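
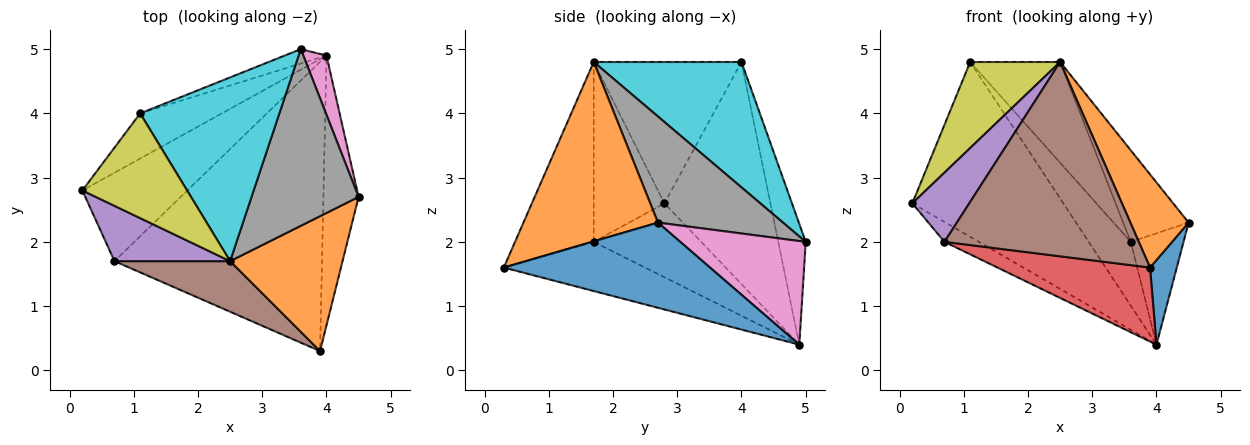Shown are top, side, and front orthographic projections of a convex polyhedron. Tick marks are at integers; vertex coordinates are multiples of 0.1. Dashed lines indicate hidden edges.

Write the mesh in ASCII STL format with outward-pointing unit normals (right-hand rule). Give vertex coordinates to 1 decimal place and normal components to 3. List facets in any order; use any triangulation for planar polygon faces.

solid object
 facet normal 0.918 -0.119 -0.379
  outer loop
   vertex 4.0 4.9 0.4
   vertex 4.5 2.7 2.3
   vertex 3.9 0.3 1.6
  endloop
 endfacet
 facet normal 0.795 -0.344 0.499
  outer loop
   vertex 2.5 1.7 4.8
   vertex 3.9 0.3 1.6
   vertex 4.5 2.7 2.3
  endloop
 endfacet
 facet normal -0.566 0.181 -0.804
  outer loop
   vertex 0.7 1.7 2.0
   vertex 0.2 2.8 2.6
   vertex 4.0 4.9 0.4
  endloop
 endfacet
 facet normal -0.224 -0.241 -0.944
  outer loop
   vertex 0.7 1.7 2.0
   vertex 4.0 4.9 0.4
   vertex 3.9 0.3 1.6
  endloop
 endfacet
 facet normal -0.696 -0.561 0.448
  outer loop
   vertex 0.7 1.7 2.0
   vertex 2.5 1.7 4.8
   vertex 0.2 2.8 2.6
  endloop
 endfacet
 facet normal -0.365 -0.901 0.235
  outer loop
   vertex 0.7 1.7 2.0
   vertex 3.9 0.3 1.6
   vertex 2.5 1.7 4.8
  endloop
 endfacet
 facet normal 0.903 0.380 0.202
  outer loop
   vertex 3.6 5.0 2.0
   vertex 4.5 2.7 2.3
   vertex 4.0 4.9 0.4
  endloop
 endfacet
 facet normal 0.661 0.345 0.667
  outer loop
   vertex 3.6 5.0 2.0
   vertex 2.5 1.7 4.8
   vertex 4.5 2.7 2.3
  endloop
 endfacet
 facet normal -0.722 -0.439 0.535
  outer loop
   vertex 1.1 4.0 4.8
   vertex 0.2 2.8 2.6
   vertex 2.5 1.7 4.8
  endloop
 endfacet
 facet normal 0.620 0.377 0.688
  outer loop
   vertex 1.1 4.0 4.8
   vertex 2.5 1.7 4.8
   vertex 3.6 5.0 2.0
  endloop
 endfacet
 facet normal -0.562 0.801 -0.207
  outer loop
   vertex 1.1 4.0 4.8
   vertex 4.0 4.9 0.4
   vertex 0.2 2.8 2.6
  endloop
 endfacet
 facet normal -0.537 0.823 -0.186
  outer loop
   vertex 1.1 4.0 4.8
   vertex 3.6 5.0 2.0
   vertex 4.0 4.9 0.4
  endloop
 endfacet
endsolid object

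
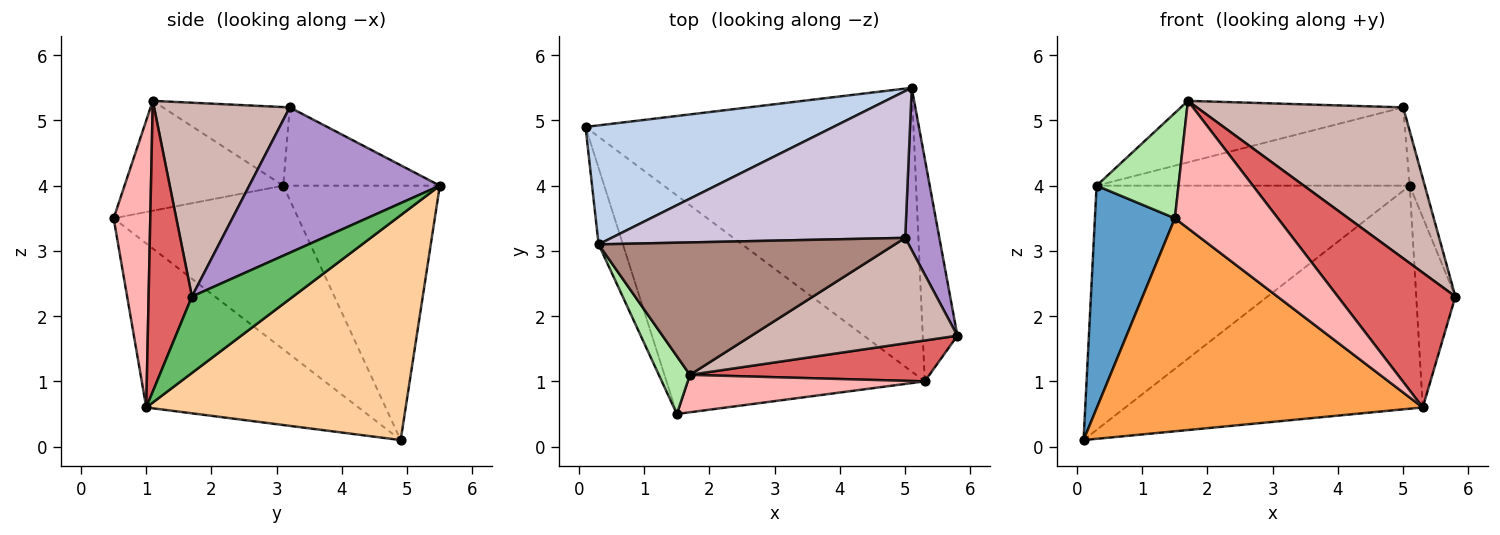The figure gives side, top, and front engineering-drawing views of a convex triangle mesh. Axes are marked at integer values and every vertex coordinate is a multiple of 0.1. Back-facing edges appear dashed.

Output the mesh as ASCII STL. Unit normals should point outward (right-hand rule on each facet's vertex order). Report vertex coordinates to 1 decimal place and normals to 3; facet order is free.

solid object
 facet normal -0.909 -0.394 -0.135
  outer loop
   vertex 0.3 3.1 4.0
   vertex 0.1 4.9 0.1
   vertex 1.5 0.5 3.5
  endloop
 endfacet
 facet normal -0.410 0.820 0.399
  outer loop
   vertex 0.3 3.1 4.0
   vertex 5.1 5.5 4.0
   vertex 0.1 4.9 0.1
  endloop
 endfacet
 facet normal -0.414 -0.635 -0.652
  outer loop
   vertex 5.3 1.0 0.6
   vertex 1.5 0.5 3.5
   vertex 0.1 4.9 0.1
  endloop
 endfacet
 facet normal 0.475 0.544 -0.692
  outer loop
   vertex 5.3 1.0 0.6
   vertex 0.1 4.9 0.1
   vertex 5.1 5.5 4.0
  endloop
 endfacet
 facet normal 0.859 0.332 -0.390
  outer loop
   vertex 5.3 1.0 0.6
   vertex 5.1 5.5 4.0
   vertex 5.8 1.7 2.3
  endloop
 endfacet
 facet normal -0.862 -0.445 0.244
  outer loop
   vertex 1.7 1.1 5.3
   vertex 0.3 3.1 4.0
   vertex 1.5 0.5 3.5
  endloop
 endfacet
 facet normal 0.332 -0.902 0.274
  outer loop
   vertex 1.7 1.1 5.3
   vertex 5.3 1.0 0.6
   vertex 5.8 1.7 2.3
  endloop
 endfacet
 facet normal 0.323 -0.908 0.267
  outer loop
   vertex 1.7 1.1 5.3
   vertex 1.5 0.5 3.5
   vertex 5.3 1.0 0.6
  endloop
 endfacet
 facet normal 0.971 0.077 0.228
  outer loop
   vertex 5.0 3.2 5.2
   vertex 5.8 1.7 2.3
   vertex 5.1 5.5 4.0
  endloop
 endfacet
 facet normal -0.229 0.458 0.859
  outer loop
   vertex 5.0 3.2 5.2
   vertex 5.1 5.5 4.0
   vertex 0.3 3.1 4.0
  endloop
 endfacet
 facet normal -0.234 0.409 0.882
  outer loop
   vertex 5.0 3.2 5.2
   vertex 0.3 3.1 4.0
   vertex 1.7 1.1 5.3
  endloop
 endfacet
 facet normal 0.474 -0.722 0.504
  outer loop
   vertex 5.0 3.2 5.2
   vertex 1.7 1.1 5.3
   vertex 5.8 1.7 2.3
  endloop
 endfacet
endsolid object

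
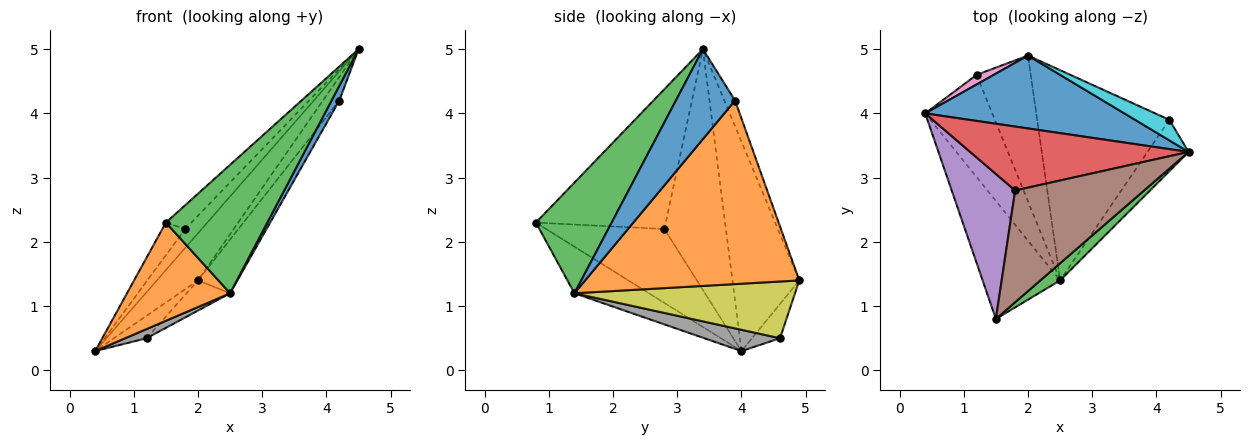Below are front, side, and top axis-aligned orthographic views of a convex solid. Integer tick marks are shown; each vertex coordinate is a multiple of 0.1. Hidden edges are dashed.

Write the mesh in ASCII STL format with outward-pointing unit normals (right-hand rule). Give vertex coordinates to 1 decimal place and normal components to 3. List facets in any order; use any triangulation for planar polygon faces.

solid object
 facet normal -0.662 0.407 0.629
  outer loop
   vertex 2.0 4.9 1.4
   vertex 0.4 4.0 0.3
   vertex 4.5 3.4 5.0
  endloop
 endfacet
 facet normal -0.419 -0.580 -0.698
  outer loop
   vertex 2.5 1.4 1.2
   vertex 1.5 0.8 2.3
   vertex 0.4 4.0 0.3
  endloop
 endfacet
 facet normal 0.595 -0.797 0.106
  outer loop
   vertex 2.5 1.4 1.2
   vertex 4.5 3.4 5.0
   vertex 1.5 0.8 2.3
  endloop
 endfacet
 facet normal -0.727 0.195 0.659
  outer loop
   vertex 1.8 2.8 2.2
   vertex 4.5 3.4 5.0
   vertex 0.4 4.0 0.3
  endloop
 endfacet
 facet normal -0.751 0.145 0.645
  outer loop
   vertex 1.8 2.8 2.2
   vertex 0.4 4.0 0.3
   vertex 1.5 0.8 2.3
  endloop
 endfacet
 facet normal -0.728 0.143 0.671
  outer loop
   vertex 1.8 2.8 2.2
   vertex 1.5 0.8 2.3
   vertex 4.5 3.4 5.0
  endloop
 endfacet
 facet normal -0.619 0.722 0.309
  outer loop
   vertex 1.2 4.6 0.5
   vertex 0.4 4.0 0.3
   vertex 2.0 4.9 1.4
  endloop
 endfacet
 facet normal 0.301 -0.085 -0.950
  outer loop
   vertex 1.2 4.6 0.5
   vertex 2.5 1.4 1.2
   vertex 0.4 4.0 0.3
  endloop
 endfacet
 facet normal 0.716 0.141 -0.684
  outer loop
   vertex 1.2 4.6 0.5
   vertex 2.0 4.9 1.4
   vertex 2.5 1.4 1.2
  endloop
 endfacet
 facet normal -0.442 0.677 0.589
  outer loop
   vertex 4.2 3.9 4.2
   vertex 2.0 4.9 1.4
   vertex 4.5 3.4 5.0
  endloop
 endfacet
 facet normal 0.903 -0.119 -0.413
  outer loop
   vertex 4.2 3.9 4.2
   vertex 4.5 3.4 5.0
   vertex 2.5 1.4 1.2
  endloop
 endfacet
 facet normal 0.803 0.148 -0.578
  outer loop
   vertex 4.2 3.9 4.2
   vertex 2.5 1.4 1.2
   vertex 2.0 4.9 1.4
  endloop
 endfacet
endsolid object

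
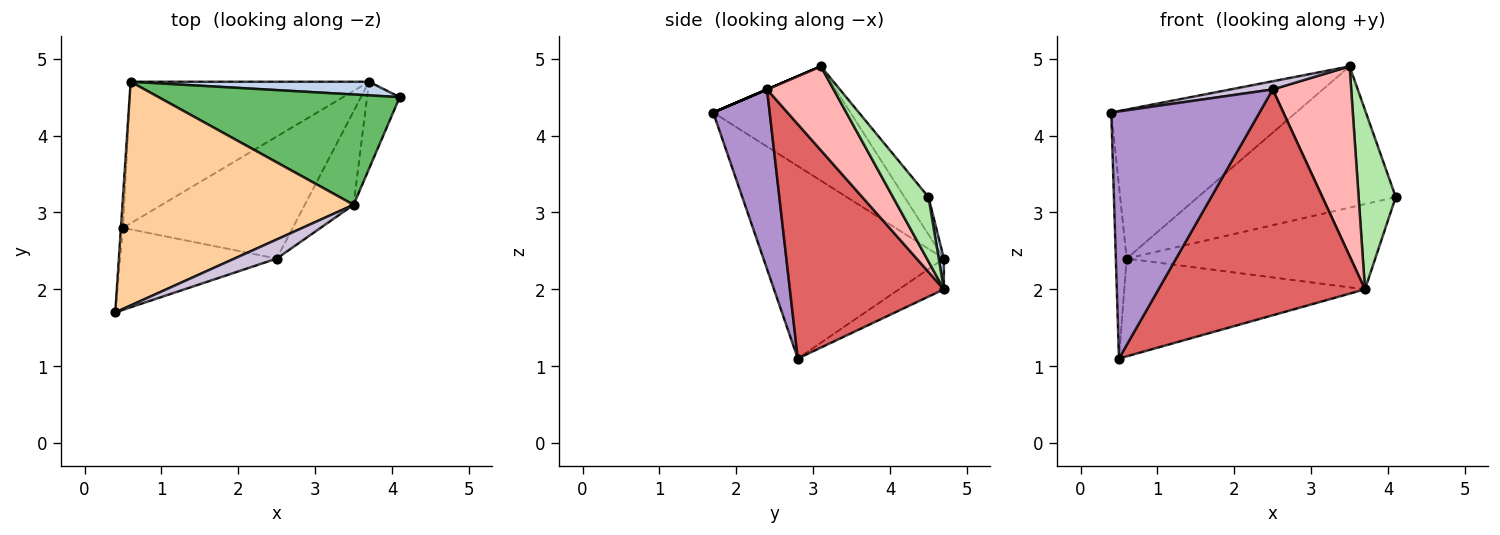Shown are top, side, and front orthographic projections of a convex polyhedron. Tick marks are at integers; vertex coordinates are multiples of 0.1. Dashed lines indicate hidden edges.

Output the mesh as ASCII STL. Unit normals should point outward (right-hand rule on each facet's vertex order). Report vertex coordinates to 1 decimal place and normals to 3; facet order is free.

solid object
 facet normal -0.998 0.060 -0.011
  outer loop
   vertex 0.5 2.8 1.1
   vertex 0.4 1.7 4.3
   vertex 0.6 4.7 2.4
  endloop
 endfacet
 facet normal 0.020 0.987 0.158
  outer loop
   vertex 3.7 4.7 2.0
   vertex 0.6 4.7 2.4
   vertex 4.1 4.5 3.2
  endloop
 endfacet
 facet normal -0.106 0.565 -0.818
  outer loop
   vertex 3.7 4.7 2.0
   vertex 0.5 2.8 1.1
   vertex 0.6 4.7 2.4
  endloop
 endfacet
 facet normal -0.381 0.513 0.770
  outer loop
   vertex 3.5 3.1 4.9
   vertex 0.6 4.7 2.4
   vertex 0.4 1.7 4.3
  endloop
 endfacet
 facet normal -0.095 0.785 0.613
  outer loop
   vertex 3.5 3.1 4.9
   vertex 4.1 4.5 3.2
   vertex 0.6 4.7 2.4
  endloop
 endfacet
 facet normal 0.652 -0.682 -0.331
  outer loop
   vertex 3.5 3.1 4.9
   vertex 3.7 4.7 2.0
   vertex 4.1 4.5 3.2
  endloop
 endfacet
 facet normal 0.549 -0.736 -0.398
  outer loop
   vertex 2.5 2.4 4.6
   vertex 0.5 2.8 1.1
   vertex 3.7 4.7 2.0
  endloop
 endfacet
 facet normal 0.605 -0.714 -0.352
  outer loop
   vertex 2.5 2.4 4.6
   vertex 3.7 4.7 2.0
   vertex 3.5 3.1 4.9
  endloop
 endfacet
 facet normal 0.340 -0.893 -0.296
  outer loop
   vertex 2.5 2.4 4.6
   vertex 0.4 1.7 4.3
   vertex 0.5 2.8 1.1
  endloop
 endfacet
 facet normal 0.000 -0.394 0.919
  outer loop
   vertex 2.5 2.4 4.6
   vertex 3.5 3.1 4.9
   vertex 0.4 1.7 4.3
  endloop
 endfacet
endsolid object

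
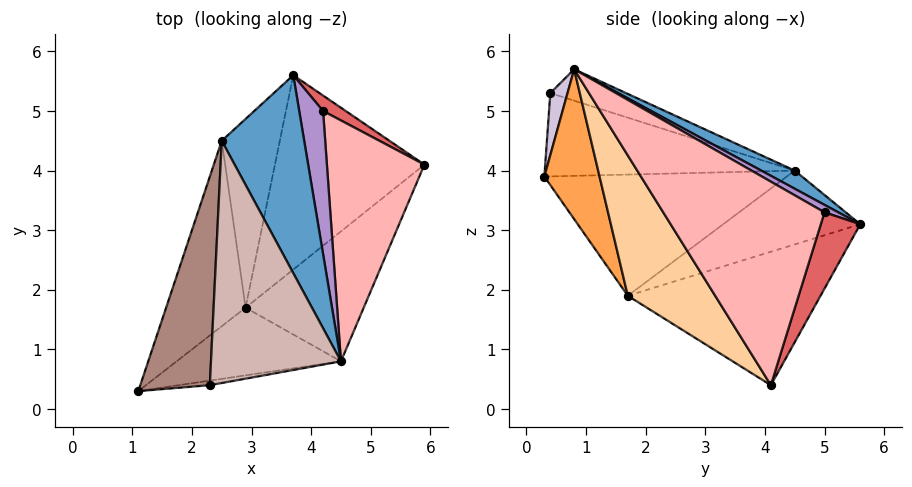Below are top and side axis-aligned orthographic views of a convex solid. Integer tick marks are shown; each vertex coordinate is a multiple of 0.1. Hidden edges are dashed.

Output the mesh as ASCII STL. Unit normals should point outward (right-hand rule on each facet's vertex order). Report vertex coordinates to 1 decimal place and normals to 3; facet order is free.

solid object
 facet normal 0.187 0.492 0.850
  outer loop
   vertex 2.5 4.5 4.0
   vertex 4.5 0.8 5.7
   vertex 3.7 5.6 3.1
  endloop
 endfacet
 facet normal -0.625 0.344 -0.701
  outer loop
   vertex 2.9 1.7 1.9
   vertex 3.7 5.6 3.1
   vertex 5.9 4.1 0.4
  endloop
 endfacet
 facet normal 0.311 -0.887 -0.341
  outer loop
   vertex 2.9 1.7 1.9
   vertex 4.5 0.8 5.7
   vertex 1.1 0.3 3.9
  endloop
 endfacet
 facet normal 0.453 -0.805 -0.382
  outer loop
   vertex 2.9 1.7 1.9
   vertex 5.9 4.1 0.4
   vertex 4.5 0.8 5.7
  endloop
 endfacet
 facet normal -0.803 0.280 -0.526
  outer loop
   vertex 2.9 1.7 1.9
   vertex 1.1 0.3 3.9
   vertex 2.5 4.5 4.0
  endloop
 endfacet
 facet normal -0.741 0.332 -0.583
  outer loop
   vertex 2.9 1.7 1.9
   vertex 2.5 4.5 4.0
   vertex 3.7 5.6 3.1
  endloop
 endfacet
 facet normal 0.715 0.666 0.212
  outer loop
   vertex 4.2 5.0 3.3
   vertex 5.9 4.1 0.4
   vertex 3.7 5.6 3.1
  endloop
 endfacet
 facet normal 0.861 0.297 0.413
  outer loop
   vertex 4.2 5.0 3.3
   vertex 4.5 0.8 5.7
   vertex 5.9 4.1 0.4
  endloop
 endfacet
 facet normal 0.259 0.493 0.830
  outer loop
   vertex 4.2 5.0 3.3
   vertex 3.7 5.6 3.1
   vertex 4.5 0.8 5.7
  endloop
 endfacet
 facet normal 0.195 -0.976 -0.098
  outer loop
   vertex 2.3 0.4 5.3
   vertex 1.1 0.3 3.9
   vertex 4.5 0.8 5.7
  endloop
 endfacet
 facet normal -0.746 0.234 0.623
  outer loop
   vertex 2.3 0.4 5.3
   vertex 2.5 4.5 4.0
   vertex 1.1 0.3 3.9
  endloop
 endfacet
 facet normal -0.224 0.304 0.926
  outer loop
   vertex 2.3 0.4 5.3
   vertex 4.5 0.8 5.7
   vertex 2.5 4.5 4.0
  endloop
 endfacet
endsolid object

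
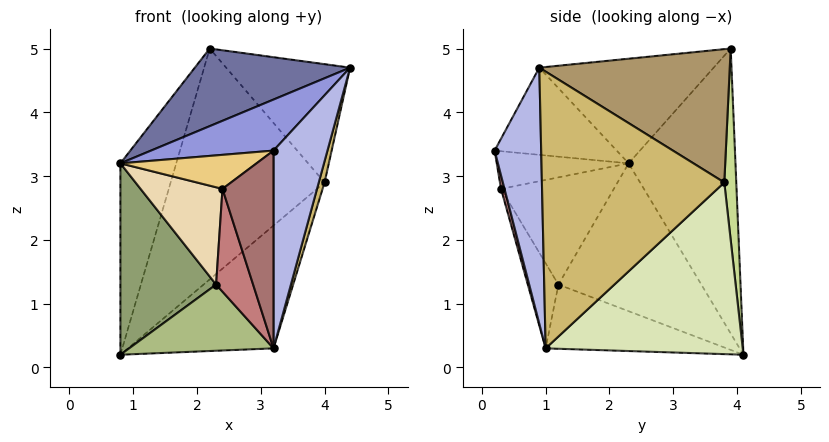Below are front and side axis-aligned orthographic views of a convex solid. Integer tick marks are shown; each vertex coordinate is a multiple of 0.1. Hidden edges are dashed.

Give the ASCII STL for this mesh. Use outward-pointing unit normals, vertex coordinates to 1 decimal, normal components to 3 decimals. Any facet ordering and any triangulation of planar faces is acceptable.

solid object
 facet normal -0.485 -0.432 0.761
  outer loop
   vertex 2.2 3.9 5.0
   vertex 0.8 2.3 3.2
   vertex 4.4 0.9 4.7
  endloop
 endfacet
 facet normal -0.854 0.446 0.268
  outer loop
   vertex 0.8 4.1 0.2
   vertex 0.8 2.3 3.2
   vertex 2.2 3.9 5.0
  endloop
 endfacet
 facet normal -0.491 -0.493 0.718
  outer loop
   vertex 3.2 0.2 3.4
   vertex 4.4 0.9 4.7
   vertex 0.8 2.3 3.2
  endloop
 endfacet
 facet normal 0.641 -0.743 -0.192
  outer loop
   vertex 3.2 0.2 3.4
   vertex 3.2 1.0 0.3
   vertex 4.4 0.9 4.7
  endloop
 endfacet
 facet normal -0.788 -0.528 -0.317
  outer loop
   vertex 2.3 1.2 1.3
   vertex 0.8 2.3 3.2
   vertex 0.8 4.1 0.2
  endloop
 endfacet
 facet normal -0.676 -0.540 -0.501
  outer loop
   vertex 2.3 1.2 1.3
   vertex 0.8 4.1 0.2
   vertex 3.2 1.0 0.3
  endloop
 endfacet
 facet normal 0.077 0.997 0.019
  outer loop
   vertex 4.0 3.8 2.9
   vertex 0.8 4.1 0.2
   vertex 2.2 3.9 5.0
  endloop
 endfacet
 facet normal 0.602 0.444 -0.664
  outer loop
   vertex 4.0 3.8 2.9
   vertex 3.2 1.0 0.3
   vertex 0.8 4.1 0.2
  endloop
 endfacet
 facet normal 0.689 0.448 0.569
  outer loop
   vertex 4.0 3.8 2.9
   vertex 2.2 3.9 5.0
   vertex 4.4 0.9 4.7
  endloop
 endfacet
 facet normal 0.964 -0.031 -0.264
  outer loop
   vertex 4.0 3.8 2.9
   vertex 4.4 0.9 4.7
   vertex 3.2 1.0 0.3
  endloop
 endfacet
 facet normal -0.541 -0.559 0.628
  outer loop
   vertex 2.4 0.3 2.8
   vertex 3.2 0.2 3.4
   vertex 0.8 2.3 3.2
  endloop
 endfacet
 facet normal -0.775 -0.563 -0.286
  outer loop
   vertex 2.4 0.3 2.8
   vertex 0.8 2.3 3.2
   vertex 2.3 1.2 1.3
  endloop
 endfacet
 facet normal 0.066 -0.966 -0.249
  outer loop
   vertex 2.4 0.3 2.8
   vertex 3.2 1.0 0.3
   vertex 3.2 0.2 3.4
  endloop
 endfacet
 facet normal -0.588 -0.710 -0.387
  outer loop
   vertex 2.4 0.3 2.8
   vertex 2.3 1.2 1.3
   vertex 3.2 1.0 0.3
  endloop
 endfacet
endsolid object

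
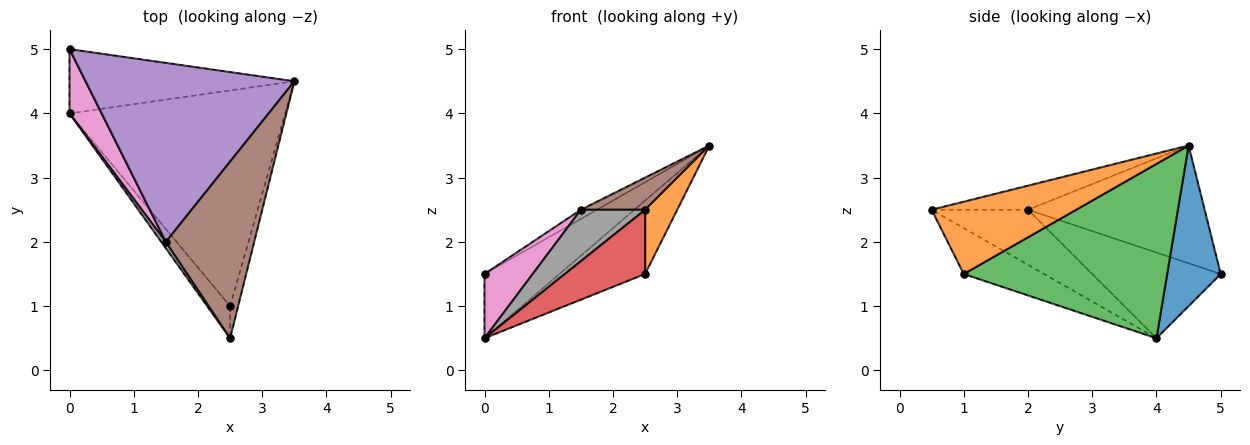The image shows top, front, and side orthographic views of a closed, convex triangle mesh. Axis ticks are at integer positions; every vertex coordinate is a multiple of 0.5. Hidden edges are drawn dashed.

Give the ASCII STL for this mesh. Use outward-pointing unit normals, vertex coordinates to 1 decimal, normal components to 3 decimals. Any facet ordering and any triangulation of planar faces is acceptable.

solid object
 facet normal 0.451 0.631 -0.631
  outer loop
   vertex 0.0 4.0 0.5
   vertex 0.0 5.0 1.5
   vertex 3.5 4.5 3.5
  endloop
 endfacet
 facet normal 0.970 -0.216 -0.108
  outer loop
   vertex 2.5 1.0 1.5
   vertex 3.5 4.5 3.5
   vertex 2.5 0.5 2.5
  endloop
 endfacet
 facet normal 0.608 0.256 -0.752
  outer loop
   vertex 2.5 1.0 1.5
   vertex 0.0 4.0 0.5
   vertex 3.5 4.5 3.5
  endloop
 endfacet
 facet normal -0.667 -0.667 -0.333
  outer loop
   vertex 2.5 1.0 1.5
   vertex 2.5 0.5 2.5
   vertex 0.0 4.0 0.5
  endloop
 endfacet
 facet normal -0.491 0.045 0.870
  outer loop
   vertex 1.5 2.0 2.5
   vertex 3.5 4.5 3.5
   vertex 0.0 5.0 1.5
  endloop
 endfacet
 facet normal -0.259 -0.173 0.950
  outer loop
   vertex 1.5 2.0 2.5
   vertex 2.5 0.5 2.5
   vertex 3.5 4.5 3.5
  endloop
 endfacet
 facet normal -0.883 -0.331 0.331
  outer loop
   vertex 1.5 2.0 2.5
   vertex 0.0 5.0 1.5
   vertex 0.0 4.0 0.5
  endloop
 endfacet
 facet normal -0.830 -0.553 0.069
  outer loop
   vertex 1.5 2.0 2.5
   vertex 0.0 4.0 0.5
   vertex 2.5 0.5 2.5
  endloop
 endfacet
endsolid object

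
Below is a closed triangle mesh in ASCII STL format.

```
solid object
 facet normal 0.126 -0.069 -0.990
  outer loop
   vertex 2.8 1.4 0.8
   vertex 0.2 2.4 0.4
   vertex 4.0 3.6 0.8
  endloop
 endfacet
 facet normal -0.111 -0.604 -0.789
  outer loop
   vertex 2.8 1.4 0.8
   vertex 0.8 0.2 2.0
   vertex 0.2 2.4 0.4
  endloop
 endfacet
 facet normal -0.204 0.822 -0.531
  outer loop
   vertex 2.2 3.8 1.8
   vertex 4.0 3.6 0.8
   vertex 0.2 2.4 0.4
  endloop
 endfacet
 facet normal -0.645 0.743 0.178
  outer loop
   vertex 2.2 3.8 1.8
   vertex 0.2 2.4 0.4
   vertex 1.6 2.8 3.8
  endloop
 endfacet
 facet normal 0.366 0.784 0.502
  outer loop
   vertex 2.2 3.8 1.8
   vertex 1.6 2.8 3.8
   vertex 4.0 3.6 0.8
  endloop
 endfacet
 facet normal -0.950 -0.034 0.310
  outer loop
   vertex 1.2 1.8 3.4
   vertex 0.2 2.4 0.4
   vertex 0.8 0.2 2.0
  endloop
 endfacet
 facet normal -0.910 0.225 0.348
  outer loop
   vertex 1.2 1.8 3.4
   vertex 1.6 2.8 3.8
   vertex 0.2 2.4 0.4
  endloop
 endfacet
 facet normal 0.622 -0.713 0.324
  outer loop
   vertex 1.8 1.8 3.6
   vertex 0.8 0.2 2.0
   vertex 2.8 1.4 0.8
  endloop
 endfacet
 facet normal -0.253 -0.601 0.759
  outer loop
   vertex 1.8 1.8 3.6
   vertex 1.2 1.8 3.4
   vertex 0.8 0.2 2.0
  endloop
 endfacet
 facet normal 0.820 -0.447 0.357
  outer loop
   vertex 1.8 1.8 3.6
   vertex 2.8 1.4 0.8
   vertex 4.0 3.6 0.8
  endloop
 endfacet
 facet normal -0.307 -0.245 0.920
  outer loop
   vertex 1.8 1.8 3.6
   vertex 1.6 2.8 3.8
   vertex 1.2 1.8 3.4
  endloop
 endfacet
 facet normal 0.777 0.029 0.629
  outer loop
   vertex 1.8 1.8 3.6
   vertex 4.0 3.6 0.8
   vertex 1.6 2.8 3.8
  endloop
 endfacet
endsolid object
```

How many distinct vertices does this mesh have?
8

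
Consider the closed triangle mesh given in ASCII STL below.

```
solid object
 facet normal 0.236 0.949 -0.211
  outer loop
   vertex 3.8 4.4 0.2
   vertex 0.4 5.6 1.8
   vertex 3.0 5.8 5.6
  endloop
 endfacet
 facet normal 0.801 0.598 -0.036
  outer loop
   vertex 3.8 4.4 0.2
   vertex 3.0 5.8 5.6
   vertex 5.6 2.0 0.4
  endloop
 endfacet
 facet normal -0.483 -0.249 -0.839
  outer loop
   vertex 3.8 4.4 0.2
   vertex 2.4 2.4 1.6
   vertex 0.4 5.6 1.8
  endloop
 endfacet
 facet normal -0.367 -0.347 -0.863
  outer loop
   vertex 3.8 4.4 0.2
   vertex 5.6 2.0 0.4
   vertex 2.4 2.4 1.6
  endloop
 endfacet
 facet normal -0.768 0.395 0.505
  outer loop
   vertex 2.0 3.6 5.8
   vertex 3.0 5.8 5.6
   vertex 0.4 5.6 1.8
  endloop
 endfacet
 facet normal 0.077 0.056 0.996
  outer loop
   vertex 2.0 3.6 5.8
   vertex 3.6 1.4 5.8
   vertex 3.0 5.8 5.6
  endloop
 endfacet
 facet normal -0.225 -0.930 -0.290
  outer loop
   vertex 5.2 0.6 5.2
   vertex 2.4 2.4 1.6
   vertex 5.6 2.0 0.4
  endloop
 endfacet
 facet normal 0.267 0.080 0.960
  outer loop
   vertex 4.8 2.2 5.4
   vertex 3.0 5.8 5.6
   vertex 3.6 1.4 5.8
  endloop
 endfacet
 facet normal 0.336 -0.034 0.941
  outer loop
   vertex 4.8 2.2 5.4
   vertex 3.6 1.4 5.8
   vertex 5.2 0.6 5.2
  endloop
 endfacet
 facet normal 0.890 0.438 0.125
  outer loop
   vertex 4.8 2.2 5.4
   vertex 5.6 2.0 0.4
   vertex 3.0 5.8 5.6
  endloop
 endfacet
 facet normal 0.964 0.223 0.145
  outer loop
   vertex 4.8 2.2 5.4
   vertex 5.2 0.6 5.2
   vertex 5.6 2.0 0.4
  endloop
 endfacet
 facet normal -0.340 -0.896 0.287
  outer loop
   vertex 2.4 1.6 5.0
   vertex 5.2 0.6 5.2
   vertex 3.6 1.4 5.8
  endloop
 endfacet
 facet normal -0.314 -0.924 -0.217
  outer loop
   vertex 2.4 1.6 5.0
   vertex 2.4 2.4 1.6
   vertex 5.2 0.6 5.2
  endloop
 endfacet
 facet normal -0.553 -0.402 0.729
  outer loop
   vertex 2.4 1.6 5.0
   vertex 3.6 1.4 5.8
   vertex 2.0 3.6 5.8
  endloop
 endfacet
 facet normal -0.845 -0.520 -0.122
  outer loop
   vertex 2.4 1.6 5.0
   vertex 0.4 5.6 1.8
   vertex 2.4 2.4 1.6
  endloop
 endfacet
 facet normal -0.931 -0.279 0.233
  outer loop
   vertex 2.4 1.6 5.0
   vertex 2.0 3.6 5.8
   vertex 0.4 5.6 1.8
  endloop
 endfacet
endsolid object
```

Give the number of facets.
16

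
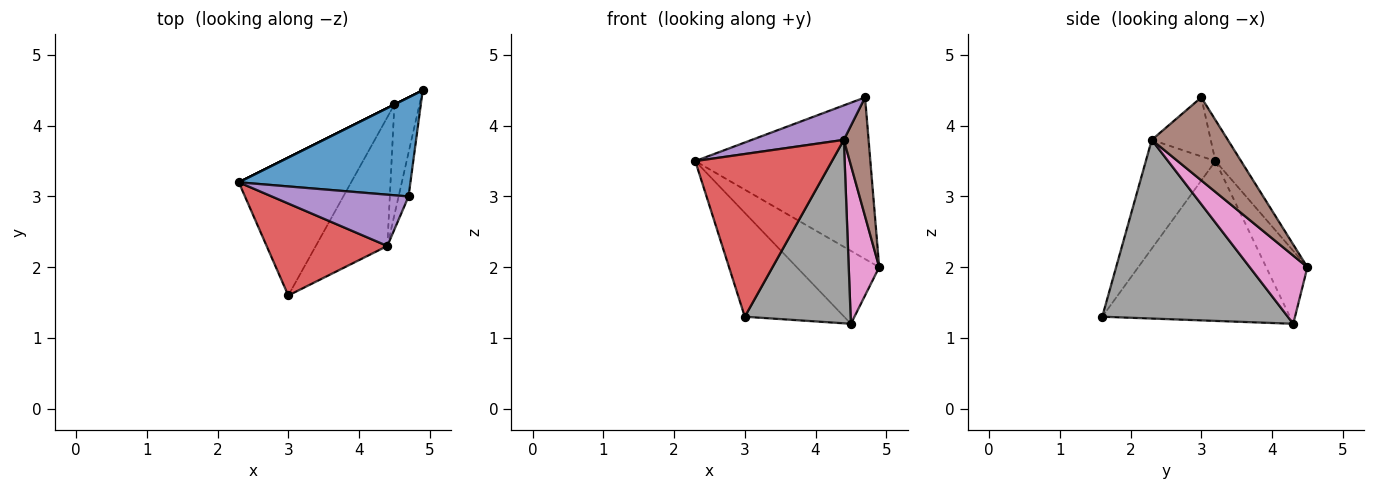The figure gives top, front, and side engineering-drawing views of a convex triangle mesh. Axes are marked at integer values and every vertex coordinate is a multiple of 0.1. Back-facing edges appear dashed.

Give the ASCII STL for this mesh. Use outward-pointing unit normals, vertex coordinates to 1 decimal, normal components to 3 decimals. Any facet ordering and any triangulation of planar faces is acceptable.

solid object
 facet normal -0.124 0.846 0.518
  outer loop
   vertex 4.7 3.0 4.4
   vertex 4.9 4.5 2.0
   vertex 2.3 3.2 3.5
  endloop
 endfacet
 facet normal -0.447 0.894 0.000
  outer loop
   vertex 4.5 4.3 1.2
   vertex 2.3 3.2 3.5
   vertex 4.9 4.5 2.0
  endloop
 endfacet
 facet normal -0.751 0.397 -0.528
  outer loop
   vertex 4.5 4.3 1.2
   vertex 3.0 1.6 1.3
   vertex 2.3 3.2 3.5
  endloop
 endfacet
 facet normal -0.405 -0.796 0.450
  outer loop
   vertex 4.4 2.3 3.8
   vertex 2.3 3.2 3.5
   vertex 3.0 1.6 1.3
  endloop
 endfacet
 facet normal -0.337 -0.525 0.781
  outer loop
   vertex 4.4 2.3 3.8
   vertex 4.7 3.0 4.4
   vertex 2.3 3.2 3.5
  endloop
 endfacet
 facet normal 0.945 -0.308 -0.114
  outer loop
   vertex 4.4 2.3 3.8
   vertex 4.9 4.5 2.0
   vertex 4.7 3.0 4.4
  endloop
 endfacet
 facet normal 0.841 -0.444 -0.309
  outer loop
   vertex 4.4 2.3 3.8
   vertex 4.5 4.3 1.2
   vertex 4.9 4.5 2.0
  endloop
 endfacet
 facet normal 0.820 -0.468 -0.328
  outer loop
   vertex 4.4 2.3 3.8
   vertex 3.0 1.6 1.3
   vertex 4.5 4.3 1.2
  endloop
 endfacet
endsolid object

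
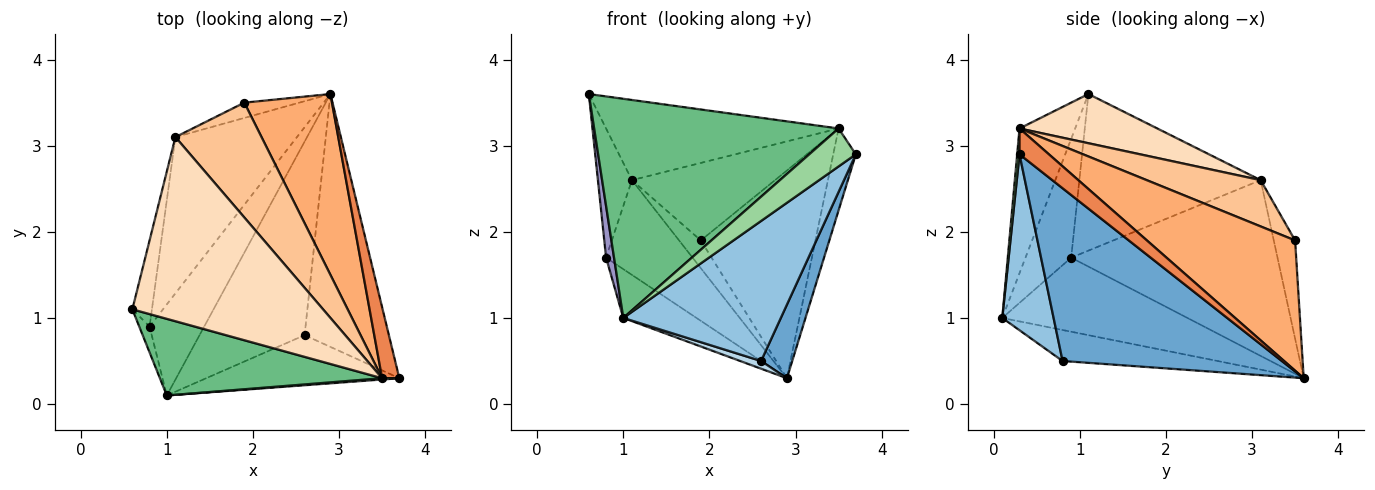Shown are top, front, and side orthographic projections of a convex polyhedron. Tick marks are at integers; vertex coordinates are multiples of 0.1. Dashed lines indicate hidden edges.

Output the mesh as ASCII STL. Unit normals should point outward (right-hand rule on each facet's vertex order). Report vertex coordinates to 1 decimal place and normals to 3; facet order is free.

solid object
 facet normal 0.891 -0.127 -0.435
  outer loop
   vertex 2.6 0.8 0.5
   vertex 2.9 3.6 0.3
   vertex 3.7 0.3 2.9
  endloop
 endfacet
 facet normal 0.293 -0.900 -0.322
  outer loop
   vertex 2.6 0.8 0.5
   vertex 3.7 0.3 2.9
   vertex 1.0 0.1 1.0
  endloop
 endfacet
 facet normal -0.283 -0.038 -0.958
  outer loop
   vertex 2.6 0.8 0.5
   vertex 1.0 0.1 1.0
   vertex 2.9 3.6 0.3
  endloop
 endfacet
 facet normal -0.652 0.664 -0.366
  outer loop
   vertex 1.1 3.1 2.6
   vertex 1.9 3.5 1.9
   vertex 2.9 3.6 0.3
  endloop
 endfacet
 facet normal 0.701 0.538 0.467
  outer loop
   vertex 3.5 0.3 3.2
   vertex 3.7 0.3 2.9
   vertex 2.9 3.6 0.3
  endloop
 endfacet
 facet normal 0.698 0.540 0.470
  outer loop
   vertex 3.5 0.3 3.2
   vertex 2.9 3.6 0.3
   vertex 1.9 3.5 1.9
  endloop
 endfacet
 facet normal 0.407 0.511 0.757
  outer loop
   vertex 3.5 0.3 3.2
   vertex 1.9 3.5 1.9
   vertex 1.1 3.1 2.6
  endloop
 endfacet
 facet normal 0.230 0.389 0.892
  outer loop
   vertex 3.5 0.3 3.2
   vertex 1.1 3.1 2.6
   vertex 0.6 1.1 3.6
  endloop
 endfacet
 facet normal -0.210 -0.923 0.323
  outer loop
   vertex 3.5 0.3 3.2
   vertex 0.6 1.1 3.6
   vertex 1.0 0.1 1.0
  endloop
 endfacet
 facet normal 0.050 -0.998 0.034
  outer loop
   vertex 3.5 0.3 3.2
   vertex 1.0 0.1 1.0
   vertex 3.7 0.3 2.9
  endloop
 endfacet
 facet normal -0.767 0.303 -0.566
  outer loop
   vertex 0.8 0.9 1.7
   vertex 2.9 3.6 0.3
   vertex 1.0 0.1 1.0
  endloop
 endfacet
 facet normal -0.778 0.326 -0.538
  outer loop
   vertex 0.8 0.9 1.7
   vertex 1.1 3.1 2.6
   vertex 2.9 3.6 0.3
  endloop
 endfacet
 facet normal -0.982 -0.171 -0.085
  outer loop
   vertex 0.8 0.9 1.7
   vertex 1.0 0.1 1.0
   vertex 0.6 1.1 3.6
  endloop
 endfacet
 facet normal -0.976 0.183 -0.122
  outer loop
   vertex 0.8 0.9 1.7
   vertex 0.6 1.1 3.6
   vertex 1.1 3.1 2.6
  endloop
 endfacet
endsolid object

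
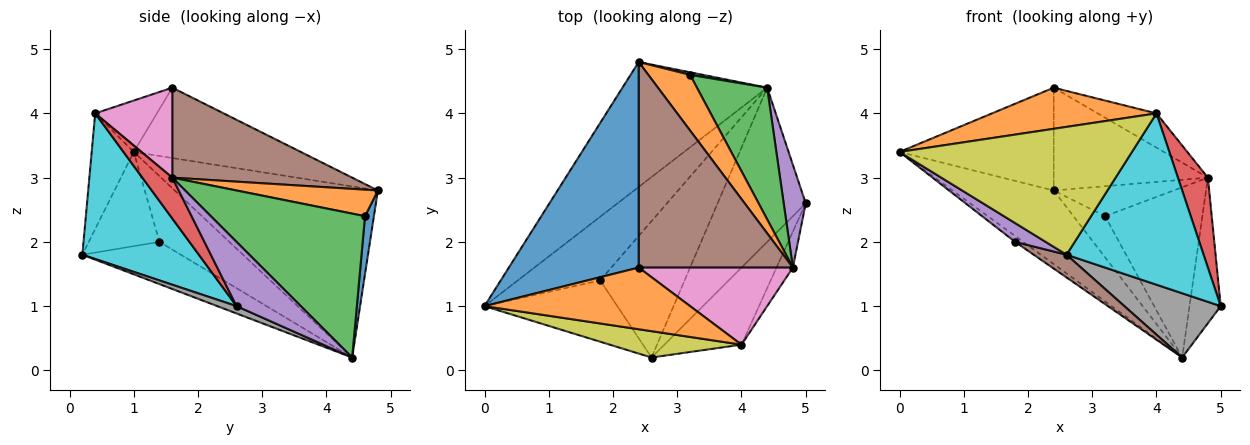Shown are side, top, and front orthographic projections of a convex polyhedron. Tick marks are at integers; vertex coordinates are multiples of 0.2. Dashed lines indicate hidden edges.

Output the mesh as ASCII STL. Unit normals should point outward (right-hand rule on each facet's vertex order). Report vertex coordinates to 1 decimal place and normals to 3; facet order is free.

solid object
 facet normal -0.436 0.402 0.805
  outer loop
   vertex 2.4 1.6 4.4
   vertex 2.4 4.8 2.8
   vertex 0.0 1.0 3.4
  endloop
 endfacet
 facet normal -0.204 -0.543 0.815
  outer loop
   vertex 4.0 0.4 4.0
   vertex 2.4 1.6 4.4
   vertex 0.0 1.0 3.4
  endloop
 endfacet
 facet normal -0.714 0.355 -0.604
  outer loop
   vertex 4.4 4.4 0.2
   vertex 0.0 1.0 3.4
   vertex 2.4 4.8 2.8
  endloop
 endfacet
 facet normal 0.680 -0.680 -0.272
  outer loop
   vertex 4.8 1.6 3.0
   vertex 4.0 0.4 4.0
   vertex 5.0 2.6 1.0
  endloop
 endfacet
 facet normal 0.860 0.418 0.295
  outer loop
   vertex 4.8 1.6 3.0
   vertex 5.0 2.6 1.0
   vertex 4.4 4.4 0.2
  endloop
 endfacet
 facet normal 0.463 0.396 0.793
  outer loop
   vertex 4.8 1.6 3.0
   vertex 2.4 4.8 2.8
   vertex 2.4 1.6 4.4
  endloop
 endfacet
 facet normal 0.470 0.358 0.806
  outer loop
   vertex 4.8 1.6 3.0
   vertex 2.4 1.6 4.4
   vertex 4.0 0.4 4.0
  endloop
 endfacet
 facet normal 0.077 -0.383 -0.920
  outer loop
   vertex 2.6 0.2 1.8
   vertex 4.4 4.4 0.2
   vertex 5.0 2.6 1.0
  endloop
 endfacet
 facet normal -0.174 -0.964 0.199
  outer loop
   vertex 2.6 0.2 1.8
   vertex 4.0 0.4 4.0
   vertex 0.0 1.0 3.4
  endloop
 endfacet
 facet normal 0.613 -0.721 -0.324
  outer loop
   vertex 2.6 0.2 1.8
   vertex 5.0 2.6 1.0
   vertex 4.0 0.4 4.0
  endloop
 endfacet
 facet normal 0.270 0.961 0.060
  outer loop
   vertex 3.2 4.6 2.4
   vertex 4.4 4.4 0.2
   vertex 2.4 4.8 2.8
  endloop
 endfacet
 facet normal 0.488 0.414 0.769
  outer loop
   vertex 3.2 4.6 2.4
   vertex 2.4 4.8 2.8
   vertex 4.8 1.6 3.0
  endloop
 endfacet
 facet normal 0.782 0.493 0.382
  outer loop
   vertex 3.2 4.6 2.4
   vertex 4.8 1.6 3.0
   vertex 4.4 4.4 0.2
  endloop
 endfacet
 facet normal -0.622 0.072 -0.780
  outer loop
   vertex 1.8 1.4 2.0
   vertex 0.0 1.0 3.4
   vertex 4.4 4.4 0.2
  endloop
 endfacet
 facet normal -0.561 -0.242 -0.791
  outer loop
   vertex 1.8 1.4 2.0
   vertex 2.6 0.2 1.8
   vertex 0.0 1.0 3.4
  endloop
 endfacet
 facet normal -0.442 -0.147 -0.885
  outer loop
   vertex 1.8 1.4 2.0
   vertex 4.4 4.4 0.2
   vertex 2.6 0.2 1.8
  endloop
 endfacet
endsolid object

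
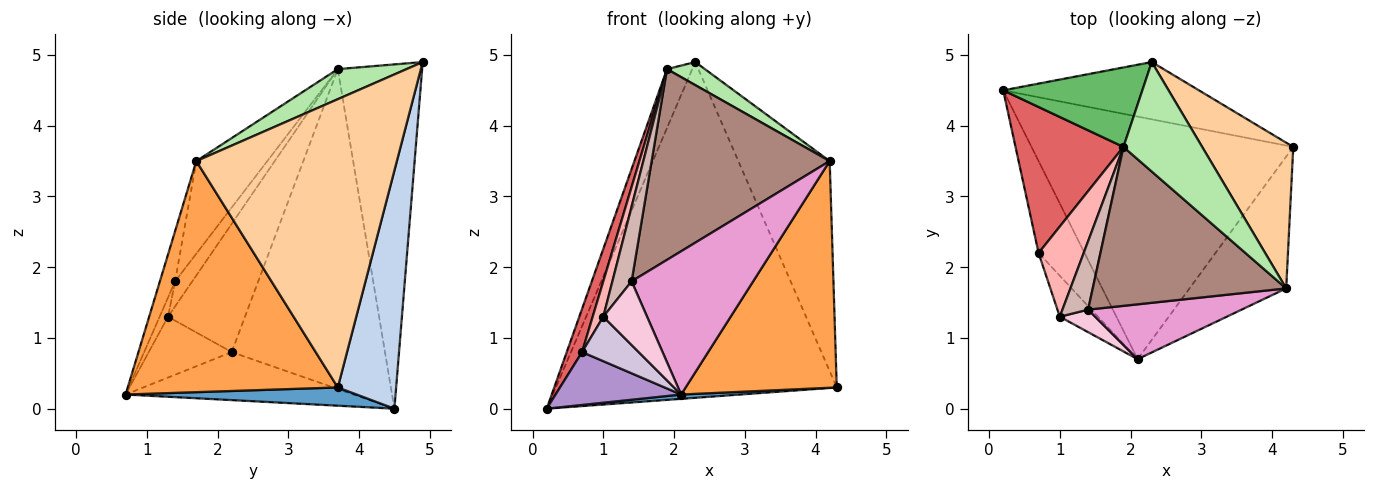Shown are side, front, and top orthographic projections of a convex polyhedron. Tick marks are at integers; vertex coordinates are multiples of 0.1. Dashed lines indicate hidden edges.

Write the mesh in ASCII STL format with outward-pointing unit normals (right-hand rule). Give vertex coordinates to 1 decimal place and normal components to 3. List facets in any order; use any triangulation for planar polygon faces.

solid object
 facet normal 0.070 -0.018 -0.997
  outer loop
   vertex 2.1 0.7 0.2
   vertex 0.2 4.5 0.0
   vertex 4.3 3.7 0.3
  endloop
 endfacet
 facet normal 0.200 0.966 -0.165
  outer loop
   vertex 2.3 4.9 4.9
   vertex 4.3 3.7 0.3
   vertex 0.2 4.5 0.0
  endloop
 endfacet
 facet normal 0.769 -0.553 -0.322
  outer loop
   vertex 4.2 1.7 3.5
   vertex 2.1 0.7 0.2
   vertex 4.3 3.7 0.3
  endloop
 endfacet
 facet normal 0.875 0.398 0.276
  outer loop
   vertex 4.2 1.7 3.5
   vertex 4.3 3.7 0.3
   vertex 2.3 4.9 4.9
  endloop
 endfacet
 facet normal -0.893 0.268 0.361
  outer loop
   vertex 1.9 3.7 4.8
   vertex 2.3 4.9 4.9
   vertex 0.2 4.5 0.0
  endloop
 endfacet
 facet normal 0.350 -0.193 0.917
  outer loop
   vertex 1.9 3.7 4.8
   vertex 4.2 1.7 3.5
   vertex 2.3 4.9 4.9
  endloop
 endfacet
 facet normal -0.943 -0.094 0.318
  outer loop
   vertex 0.7 2.2 0.8
   vertex 1.9 3.7 4.8
   vertex 0.2 4.5 0.0
  endloop
 endfacet
 facet normal -0.935 -0.129 0.329
  outer loop
   vertex 0.7 2.2 0.8
   vertex 1.0 1.3 1.3
   vertex 1.9 3.7 4.8
  endloop
 endfacet
 facet normal -0.671 -0.369 -0.643
  outer loop
   vertex 0.7 2.2 0.8
   vertex 0.2 4.5 0.0
   vertex 2.1 0.7 0.2
  endloop
 endfacet
 facet normal -0.733 -0.500 -0.460
  outer loop
   vertex 0.7 2.2 0.8
   vertex 2.1 0.7 0.2
   vertex 1.0 1.3 1.3
  endloop
 endfacet
 facet normal -0.293 -0.735 0.612
  outer loop
   vertex 1.4 1.4 1.8
   vertex 4.2 1.7 3.5
   vertex 1.9 3.7 4.8
  endloop
 endfacet
 facet normal -0.551 -0.616 0.564
  outer loop
   vertex 1.4 1.4 1.8
   vertex 1.9 3.7 4.8
   vertex 1.0 1.3 1.3
  endloop
 endfacet
 facet normal -0.116 -0.928 0.355
  outer loop
   vertex 1.4 1.4 1.8
   vertex 2.1 0.7 0.2
   vertex 4.2 1.7 3.5
  endloop
 endfacet
 facet normal -0.178 -0.928 0.328
  outer loop
   vertex 1.4 1.4 1.8
   vertex 1.0 1.3 1.3
   vertex 2.1 0.7 0.2
  endloop
 endfacet
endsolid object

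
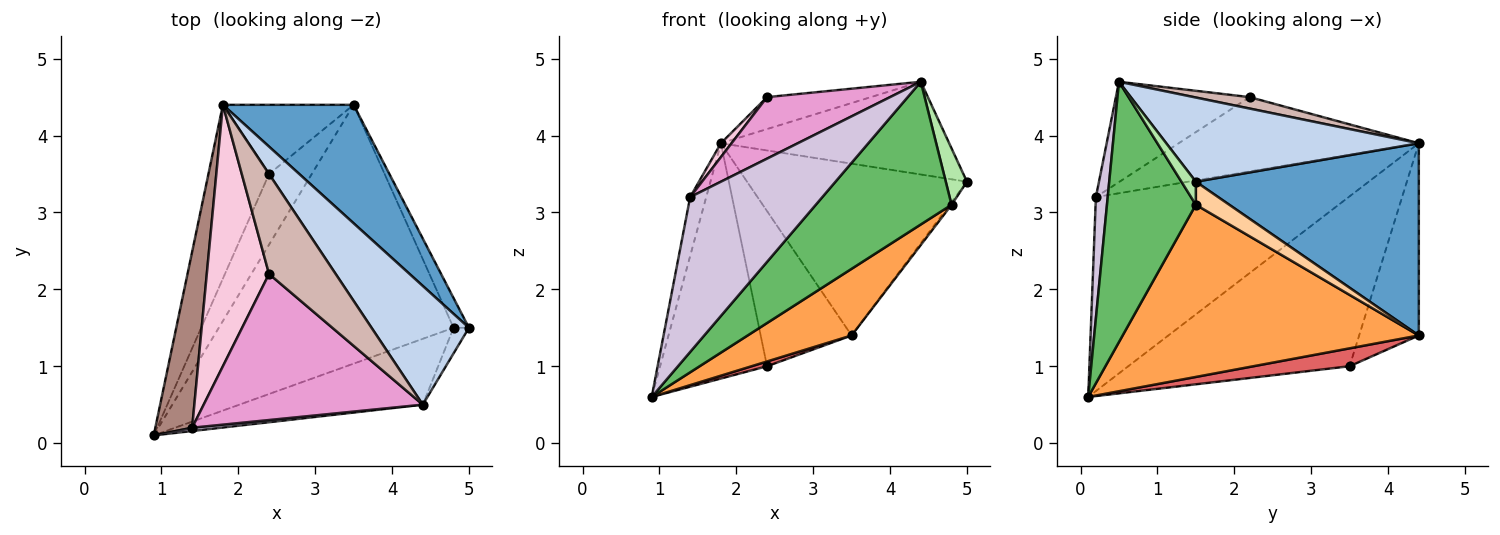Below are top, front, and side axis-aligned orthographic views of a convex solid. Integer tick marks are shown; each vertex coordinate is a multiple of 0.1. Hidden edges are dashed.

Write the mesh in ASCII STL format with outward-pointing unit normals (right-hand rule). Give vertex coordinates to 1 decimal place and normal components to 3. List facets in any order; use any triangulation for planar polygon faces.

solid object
 facet normal 0.641 0.632 0.436
  outer loop
   vertex 1.8 4.4 3.9
   vertex 5.0 1.5 3.4
   vertex 3.5 4.4 1.4
  endloop
 endfacet
 facet normal 0.563 0.509 0.651
  outer loop
   vertex 1.8 4.4 3.9
   vertex 4.4 0.5 4.7
   vertex 5.0 1.5 3.4
  endloop
 endfacet
 facet normal 0.579 -0.203 -0.790
  outer loop
   vertex 4.8 1.5 3.1
   vertex 0.9 0.1 0.6
   vertex 3.5 4.4 1.4
  endloop
 endfacet
 facet normal 0.831 0.048 -0.554
  outer loop
   vertex 4.8 1.5 3.1
   vertex 3.5 4.4 1.4
   vertex 5.0 1.5 3.4
  endloop
 endfacet
 facet normal 0.511 -0.781 -0.360
  outer loop
   vertex 4.8 1.5 3.1
   vertex 4.4 0.5 4.7
   vertex 0.9 0.1 0.6
  endloop
 endfacet
 facet normal 0.527 -0.773 -0.352
  outer loop
   vertex 4.8 1.5 3.1
   vertex 5.0 1.5 3.4
   vertex 4.4 0.5 4.7
  endloop
 endfacet
 facet normal 0.385 -0.062 -0.921
  outer loop
   vertex 2.4 3.5 1.0
   vertex 3.5 4.4 1.4
   vertex 0.9 0.1 0.6
  endloop
 endfacet
 facet normal -0.857 0.414 -0.306
  outer loop
   vertex 2.4 3.5 1.0
   vertex 0.9 0.1 0.6
   vertex 1.8 4.4 3.9
  endloop
 endfacet
 facet normal -0.514 0.783 -0.349
  outer loop
   vertex 2.4 3.5 1.0
   vertex 1.8 4.4 3.9
   vertex 3.5 4.4 1.4
  endloop
 endfacet
 facet normal 0.089 -0.996 0.021
  outer loop
   vertex 1.4 0.2 3.2
   vertex 0.9 0.1 0.6
   vertex 4.4 0.5 4.7
  endloop
 endfacet
 facet normal -0.981 0.062 0.186
  outer loop
   vertex 1.4 0.2 3.2
   vertex 1.8 4.4 3.9
   vertex 0.9 0.1 0.6
  endloop
 endfacet
 facet normal 0.161 0.300 0.940
  outer loop
   vertex 2.4 2.2 4.5
   vertex 4.4 0.5 4.7
   vertex 1.8 4.4 3.9
  endloop
 endfacet
 facet normal -0.389 -0.358 0.849
  outer loop
   vertex 2.4 2.2 4.5
   vertex 1.4 0.2 3.2
   vertex 4.4 0.5 4.7
  endloop
 endfacet
 facet normal -0.766 -0.034 0.642
  outer loop
   vertex 2.4 2.2 4.5
   vertex 1.8 4.4 3.9
   vertex 1.4 0.2 3.2
  endloop
 endfacet
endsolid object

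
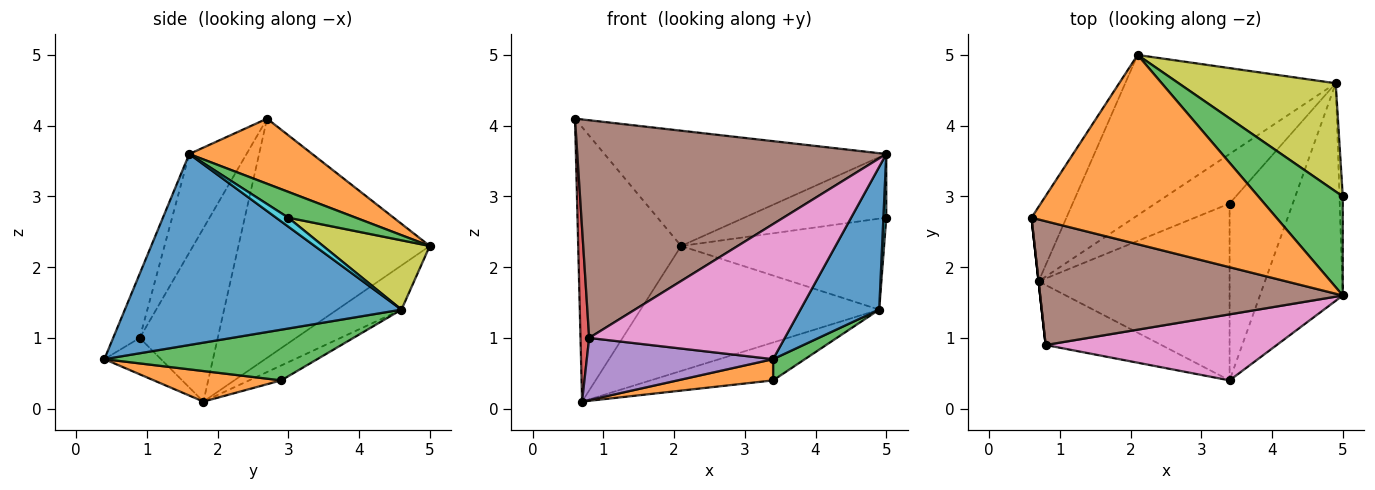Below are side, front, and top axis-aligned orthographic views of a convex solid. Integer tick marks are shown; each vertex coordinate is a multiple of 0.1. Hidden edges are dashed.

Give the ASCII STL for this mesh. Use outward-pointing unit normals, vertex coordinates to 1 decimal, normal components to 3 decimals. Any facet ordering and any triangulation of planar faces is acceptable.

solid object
 facet normal -0.873 0.470 -0.128
  outer loop
   vertex 0.7 1.8 0.1
   vertex 0.6 2.7 4.1
   vertex 2.1 5.0 2.3
  endloop
 endfacet
 facet normal 0.221 0.507 0.833
  outer loop
   vertex 5.0 1.6 3.6
   vertex 2.1 5.0 2.3
   vertex 0.6 2.7 4.1
  endloop
 endfacet
 facet normal 0.249 0.524 0.815
  outer loop
   vertex 5.0 1.6 3.6
   vertex 5.0 3.0 2.7
   vertex 2.1 5.0 2.3
  endloop
 endfacet
 facet normal -0.994 -0.110 0.000
  outer loop
   vertex 0.8 0.9 1.0
   vertex 0.6 2.7 4.1
   vertex 0.7 1.8 0.1
  endloop
 endfacet
 facet normal -0.213 -0.703 -0.679
  outer loop
   vertex 0.8 0.9 1.0
   vertex 0.7 1.8 0.1
   vertex 3.4 0.4 0.7
  endloop
 endfacet
 facet normal -0.159 -0.858 0.488
  outer loop
   vertex 0.8 0.9 1.0
   vertex 5.0 1.6 3.6
   vertex 0.6 2.7 4.1
  endloop
 endfacet
 facet normal -0.121 -0.892 0.436
  outer loop
   vertex 0.8 0.9 1.0
   vertex 3.4 0.4 0.7
   vertex 5.0 1.6 3.6
  endloop
 endfacet
 facet normal -0.163 0.606 -0.778
  outer loop
   vertex 4.9 4.6 1.4
   vertex 0.7 1.8 0.1
   vertex 2.1 5.0 2.3
  endloop
 endfacet
 facet normal 0.320 0.609 0.725
  outer loop
   vertex 4.9 4.6 1.4
   vertex 2.1 5.0 2.3
   vertex 5.0 3.0 2.7
  endloop
 endfacet
 facet normal 0.916 -0.217 -0.337
  outer loop
   vertex 4.9 4.6 1.4
   vertex 5.0 3.0 2.7
   vertex 5.0 1.6 3.6
  endloop
 endfacet
 facet normal 0.888 -0.253 -0.385
  outer loop
   vertex 4.9 4.6 1.4
   vertex 5.0 1.6 3.6
   vertex 3.4 0.4 0.7
  endloop
 endfacet
 facet normal 0.157 -0.118 -0.981
  outer loop
   vertex 3.4 2.9 0.4
   vertex 3.4 0.4 0.7
   vertex 0.7 1.8 0.1
  endloop
 endfacet
 facet normal 0.623 -0.093 -0.776
  outer loop
   vertex 3.4 2.9 0.4
   vertex 4.9 4.6 1.4
   vertex 3.4 0.4 0.7
  endloop
 endfacet
 facet normal -0.157 0.600 -0.784
  outer loop
   vertex 3.4 2.9 0.4
   vertex 0.7 1.8 0.1
   vertex 4.9 4.6 1.4
  endloop
 endfacet
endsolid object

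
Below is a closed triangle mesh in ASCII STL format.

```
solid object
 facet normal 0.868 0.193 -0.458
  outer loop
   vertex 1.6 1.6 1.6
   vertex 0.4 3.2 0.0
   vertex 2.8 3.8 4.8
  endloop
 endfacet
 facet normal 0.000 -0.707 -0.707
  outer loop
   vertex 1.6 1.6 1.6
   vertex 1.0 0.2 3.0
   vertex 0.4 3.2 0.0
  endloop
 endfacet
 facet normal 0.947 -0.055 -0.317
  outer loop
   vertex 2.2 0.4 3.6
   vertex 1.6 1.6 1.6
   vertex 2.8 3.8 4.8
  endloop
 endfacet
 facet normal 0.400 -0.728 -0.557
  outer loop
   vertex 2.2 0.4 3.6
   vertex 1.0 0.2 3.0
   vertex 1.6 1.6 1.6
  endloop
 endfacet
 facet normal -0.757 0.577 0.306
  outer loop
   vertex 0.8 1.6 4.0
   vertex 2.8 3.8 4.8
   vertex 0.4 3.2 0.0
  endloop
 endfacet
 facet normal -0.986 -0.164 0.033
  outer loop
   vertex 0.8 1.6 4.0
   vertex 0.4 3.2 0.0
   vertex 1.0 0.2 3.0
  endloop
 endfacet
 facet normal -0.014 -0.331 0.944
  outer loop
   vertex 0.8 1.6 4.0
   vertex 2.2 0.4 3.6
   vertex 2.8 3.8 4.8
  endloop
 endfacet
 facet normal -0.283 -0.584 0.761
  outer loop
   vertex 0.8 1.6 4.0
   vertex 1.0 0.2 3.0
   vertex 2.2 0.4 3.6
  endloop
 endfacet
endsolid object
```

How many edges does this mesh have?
12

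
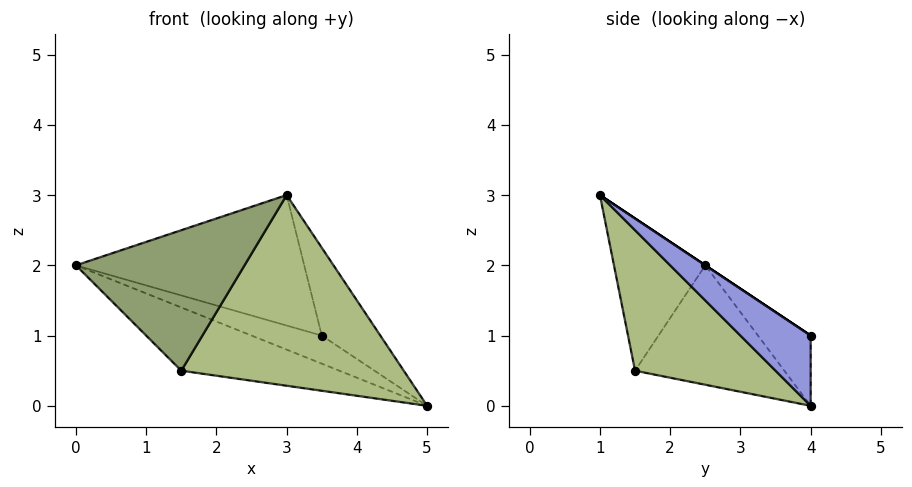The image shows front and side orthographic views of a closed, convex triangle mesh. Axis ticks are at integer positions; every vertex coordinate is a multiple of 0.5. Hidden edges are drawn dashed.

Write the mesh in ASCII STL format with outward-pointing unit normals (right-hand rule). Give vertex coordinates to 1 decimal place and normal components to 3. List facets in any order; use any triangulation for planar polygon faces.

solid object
 facet normal -0.446 0.595 -0.669
  outer loop
   vertex 3.5 4.0 1.0
   vertex 5.0 4.0 0.0
   vertex 0.0 2.5 2.0
  endloop
 endfacet
 facet normal 0.000 0.555 0.832
  outer loop
   vertex 3.5 4.0 1.0
   vertex 0.0 2.5 2.0
   vertex 3.0 1.0 3.0
  endloop
 endfacet
 facet normal 0.504 0.420 0.755
  outer loop
   vertex 3.5 4.0 1.0
   vertex 3.0 1.0 3.0
   vertex 5.0 4.0 0.0
  endloop
 endfacet
 facet normal -0.446 0.472 -0.761
  outer loop
   vertex 1.5 1.5 0.5
   vertex 0.0 2.5 2.0
   vertex 5.0 4.0 0.0
  endloop
 endfacet
 facet normal -0.473 -0.874 0.109
  outer loop
   vertex 1.5 1.5 0.5
   vertex 3.0 1.0 3.0
   vertex 0.0 2.5 2.0
  endloop
 endfacet
 facet normal 0.480 -0.759 -0.440
  outer loop
   vertex 1.5 1.5 0.5
   vertex 5.0 4.0 0.0
   vertex 3.0 1.0 3.0
  endloop
 endfacet
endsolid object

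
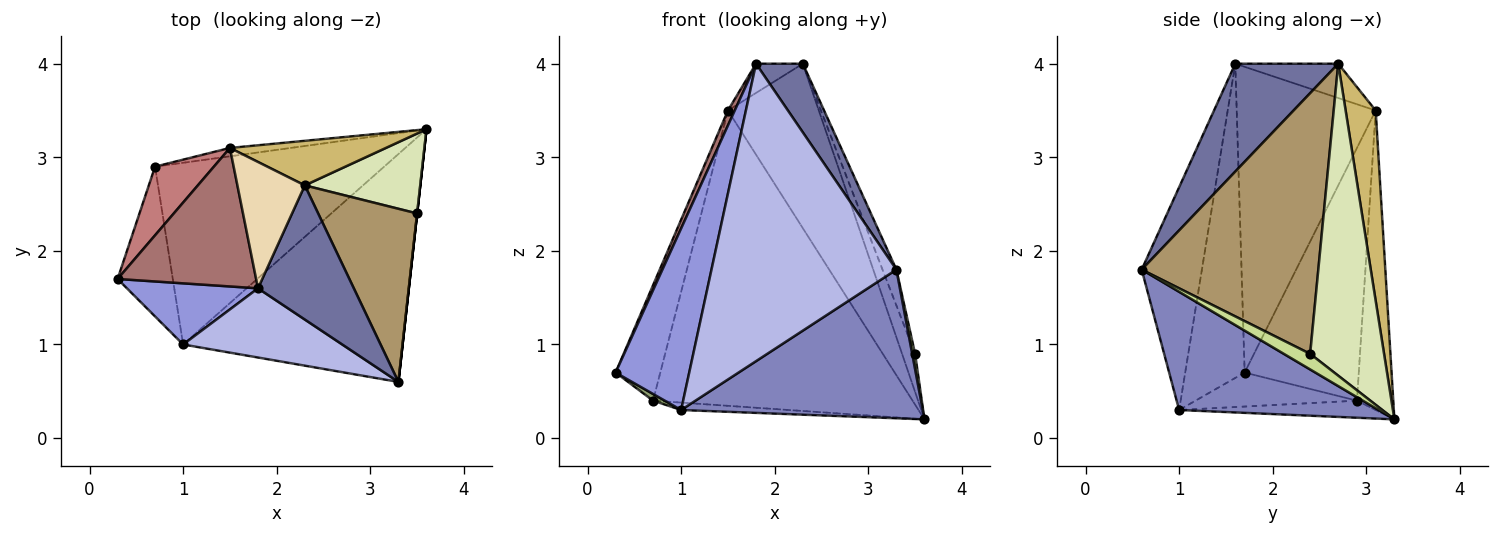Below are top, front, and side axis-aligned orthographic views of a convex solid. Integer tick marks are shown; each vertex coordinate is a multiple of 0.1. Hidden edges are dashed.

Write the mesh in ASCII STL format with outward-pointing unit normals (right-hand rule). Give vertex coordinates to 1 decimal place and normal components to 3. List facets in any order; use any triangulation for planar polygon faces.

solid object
 facet normal 0.708 -0.322 0.629
  outer loop
   vertex 1.8 1.6 4.0
   vertex 3.3 0.6 1.8
   vertex 2.3 2.7 4.0
  endloop
 endfacet
 facet normal 0.411 -0.498 -0.763
  outer loop
   vertex 1.0 1.0 0.3
   vertex 3.6 3.3 0.2
   vertex 3.3 0.6 1.8
  endloop
 endfacet
 facet normal -0.608 -0.753 0.253
  outer loop
   vertex 1.0 1.0 0.3
   vertex 1.8 1.6 4.0
   vertex 0.3 1.7 0.7
  endloop
 endfacet
 facet normal -0.302 -0.928 0.216
  outer loop
   vertex 1.0 1.0 0.3
   vertex 3.3 0.6 1.8
   vertex 1.8 1.6 4.0
  endloop
 endfacet
 facet normal -0.524 -0.038 -0.851
  outer loop
   vertex 0.7 2.9 0.4
   vertex 1.0 1.0 0.3
   vertex 0.3 1.7 0.7
  endloop
 endfacet
 facet normal -0.074 0.041 -0.996
  outer loop
   vertex 0.7 2.9 0.4
   vertex 3.6 3.3 0.2
   vertex 1.0 1.0 0.3
  endloop
 endfacet
 facet normal 0.994 -0.110 0.000
  outer loop
   vertex 3.5 2.4 0.9
   vertex 3.3 0.6 1.8
   vertex 3.6 3.3 0.2
  endloop
 endfacet
 facet normal 0.925 0.163 0.342
  outer loop
   vertex 3.5 2.4 0.9
   vertex 3.6 3.3 0.2
   vertex 2.3 2.7 4.0
  endloop
 endfacet
 facet normal 0.932 0.073 0.354
  outer loop
   vertex 3.5 2.4 0.9
   vertex 2.3 2.7 4.0
   vertex 3.3 0.6 1.8
  endloop
 endfacet
 facet normal 0.304 0.920 0.249
  outer loop
   vertex 1.5 3.1 3.5
   vertex 2.3 2.7 4.0
   vertex 3.6 3.3 0.2
  endloop
 endfacet
 facet normal -0.138 0.990 -0.028
  outer loop
   vertex 1.5 3.1 3.5
   vertex 3.6 3.3 0.2
   vertex 0.7 2.9 0.4
  endloop
 endfacet
 facet normal -0.444 0.202 0.873
  outer loop
   vertex 1.5 3.1 3.5
   vertex 1.8 1.6 4.0
   vertex 2.3 2.7 4.0
  endloop
 endfacet
 facet normal -0.910 -0.045 0.412
  outer loop
   vertex 1.5 3.1 3.5
   vertex 0.3 1.7 0.7
   vertex 1.8 1.6 4.0
  endloop
 endfacet
 facet normal -0.910 0.356 0.212
  outer loop
   vertex 1.5 3.1 3.5
   vertex 0.7 2.9 0.4
   vertex 0.3 1.7 0.7
  endloop
 endfacet
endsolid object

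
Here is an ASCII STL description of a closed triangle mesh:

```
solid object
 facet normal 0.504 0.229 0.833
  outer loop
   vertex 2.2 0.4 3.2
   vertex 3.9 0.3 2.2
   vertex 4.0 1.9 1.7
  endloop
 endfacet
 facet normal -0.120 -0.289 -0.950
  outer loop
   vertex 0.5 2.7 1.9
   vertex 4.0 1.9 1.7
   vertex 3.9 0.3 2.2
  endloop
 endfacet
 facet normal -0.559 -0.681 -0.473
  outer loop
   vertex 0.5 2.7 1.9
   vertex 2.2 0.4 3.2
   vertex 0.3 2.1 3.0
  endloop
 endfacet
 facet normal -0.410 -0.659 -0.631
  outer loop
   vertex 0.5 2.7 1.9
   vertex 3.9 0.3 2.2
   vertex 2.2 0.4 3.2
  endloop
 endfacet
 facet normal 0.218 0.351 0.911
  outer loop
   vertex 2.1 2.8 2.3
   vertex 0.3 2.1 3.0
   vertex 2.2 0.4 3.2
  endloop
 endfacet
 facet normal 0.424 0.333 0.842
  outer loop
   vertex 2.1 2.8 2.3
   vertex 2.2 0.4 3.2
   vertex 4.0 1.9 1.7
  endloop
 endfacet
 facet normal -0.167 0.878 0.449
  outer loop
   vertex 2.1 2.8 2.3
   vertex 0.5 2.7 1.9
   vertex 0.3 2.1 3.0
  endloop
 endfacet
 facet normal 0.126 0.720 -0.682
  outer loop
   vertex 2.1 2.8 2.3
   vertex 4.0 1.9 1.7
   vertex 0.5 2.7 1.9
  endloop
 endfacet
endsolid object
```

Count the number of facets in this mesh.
8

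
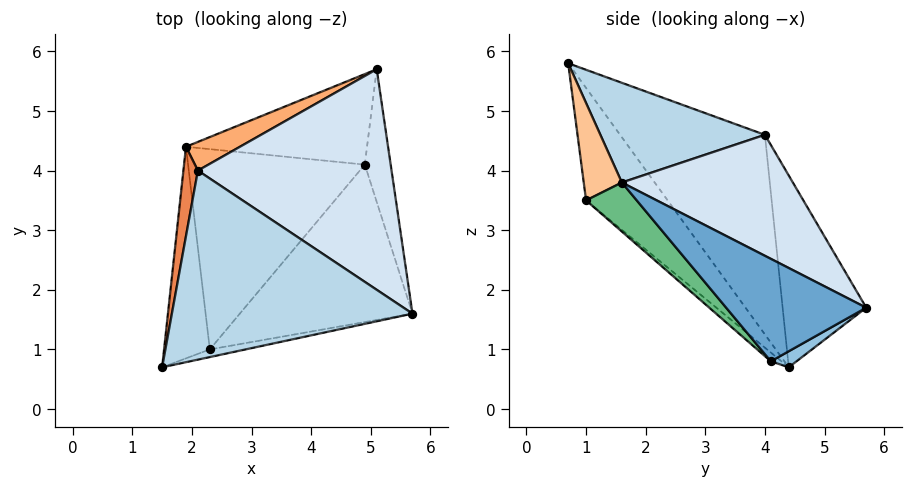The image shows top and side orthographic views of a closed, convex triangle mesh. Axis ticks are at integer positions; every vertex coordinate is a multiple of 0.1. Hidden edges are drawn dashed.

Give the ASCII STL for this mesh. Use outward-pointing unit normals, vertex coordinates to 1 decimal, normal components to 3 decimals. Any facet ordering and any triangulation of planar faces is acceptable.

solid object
 facet normal 0.969 0.017 -0.245
  outer loop
   vertex 4.9 4.1 0.8
   vertex 5.1 5.7 1.7
   vertex 5.7 1.6 3.8
  endloop
 endfacet
 facet normal 0.077 0.481 -0.873
  outer loop
   vertex 4.9 4.1 0.8
   vertex 1.9 4.4 0.7
   vertex 5.1 5.7 1.7
  endloop
 endfacet
 facet normal 0.370 0.257 0.893
  outer loop
   vertex 2.1 4.0 4.6
   vertex 1.5 0.7 5.8
   vertex 5.7 1.6 3.8
  endloop
 endfacet
 facet normal 0.472 0.456 0.755
  outer loop
   vertex 2.1 4.0 4.6
   vertex 5.7 1.6 3.8
   vertex 5.1 5.7 1.7
  endloop
 endfacet
 facet normal -0.977 0.203 0.071
  outer loop
   vertex 2.1 4.0 4.6
   vertex 1.9 4.4 0.7
   vertex 1.5 0.7 5.8
  endloop
 endfacet
 facet normal -0.404 0.908 0.114
  outer loop
   vertex 2.1 4.0 4.6
   vertex 5.1 5.7 1.7
   vertex 1.9 4.4 0.7
  endloop
 endfacet
 facet normal 0.179 -0.982 -0.066
  outer loop
   vertex 2.3 1.0 3.5
   vertex 5.7 1.6 3.8
   vertex 1.5 0.7 5.8
  endloop
 endfacet
 facet normal -0.854 -0.387 -0.348
  outer loop
   vertex 2.3 1.0 3.5
   vertex 1.5 0.7 5.8
   vertex 1.9 4.4 0.7
  endloop
 endfacet
 facet normal 0.187 -0.730 -0.658
  outer loop
   vertex 2.3 1.0 3.5
   vertex 4.9 4.1 0.8
   vertex 5.7 1.6 3.8
  endloop
 endfacet
 facet normal -0.038 -0.638 -0.769
  outer loop
   vertex 2.3 1.0 3.5
   vertex 1.9 4.4 0.7
   vertex 4.9 4.1 0.8
  endloop
 endfacet
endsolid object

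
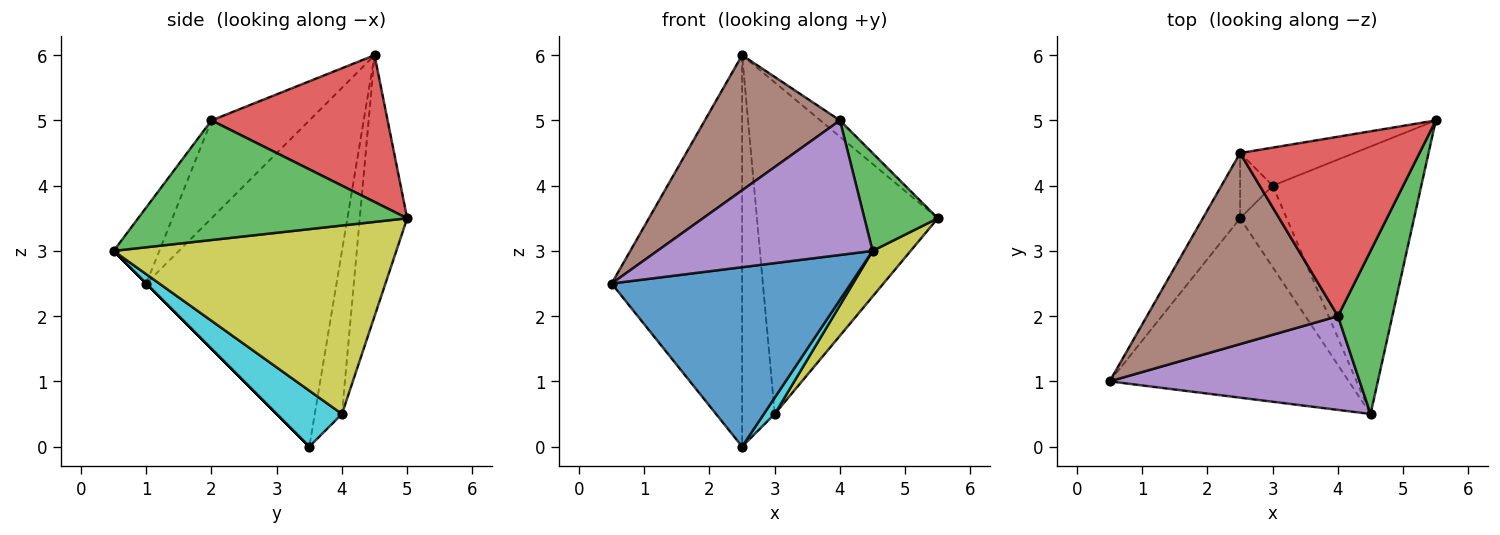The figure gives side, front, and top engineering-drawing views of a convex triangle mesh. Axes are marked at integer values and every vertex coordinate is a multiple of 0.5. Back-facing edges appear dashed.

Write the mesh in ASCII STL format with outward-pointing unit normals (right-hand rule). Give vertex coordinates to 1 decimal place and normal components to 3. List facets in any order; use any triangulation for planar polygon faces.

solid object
 facet normal 0.000 -0.707 -0.707
  outer loop
   vertex 2.5 3.5 0.0
   vertex 4.5 0.5 3.0
   vertex 0.5 1.0 2.5
  endloop
 endfacet
 facet normal -0.821 0.563 -0.094
  outer loop
   vertex 2.5 4.5 6.0
   vertex 2.5 3.5 0.0
   vertex 0.5 1.0 2.5
  endloop
 endfacet
 facet normal 0.884 -0.241 0.402
  outer loop
   vertex 4.0 2.0 5.0
   vertex 4.5 0.5 3.0
   vertex 5.5 5.0 3.5
  endloop
 endfacet
 facet normal 0.632 0.070 0.772
  outer loop
   vertex 4.0 2.0 5.0
   vertex 5.5 5.0 3.5
   vertex 2.5 4.5 6.0
  endloop
 endfacet
 facet normal -0.171 -0.808 0.563
  outer loop
   vertex 4.0 2.0 5.0
   vertex 0.5 1.0 2.5
   vertex 4.5 0.5 3.0
  endloop
 endfacet
 facet normal -0.386 -0.533 0.753
  outer loop
   vertex 4.0 2.0 5.0
   vertex 2.5 4.5 6.0
   vertex 0.5 1.0 2.5
  endloop
 endfacet
 facet normal -0.252 0.961 -0.110
  outer loop
   vertex 3.0 4.0 0.5
   vertex 2.5 4.5 6.0
   vertex 5.5 5.0 3.5
  endloop
 endfacet
 facet normal -0.635 0.762 -0.127
  outer loop
   vertex 3.0 4.0 0.5
   vertex 2.5 3.5 0.0
   vertex 2.5 4.5 6.0
  endloop
 endfacet
 facet normal 0.781 -0.105 -0.616
  outer loop
   vertex 3.0 4.0 0.5
   vertex 5.5 5.0 3.5
   vertex 4.5 0.5 3.0
  endloop
 endfacet
 facet normal 0.762 -0.127 -0.635
  outer loop
   vertex 3.0 4.0 0.5
   vertex 4.5 0.5 3.0
   vertex 2.5 3.5 0.0
  endloop
 endfacet
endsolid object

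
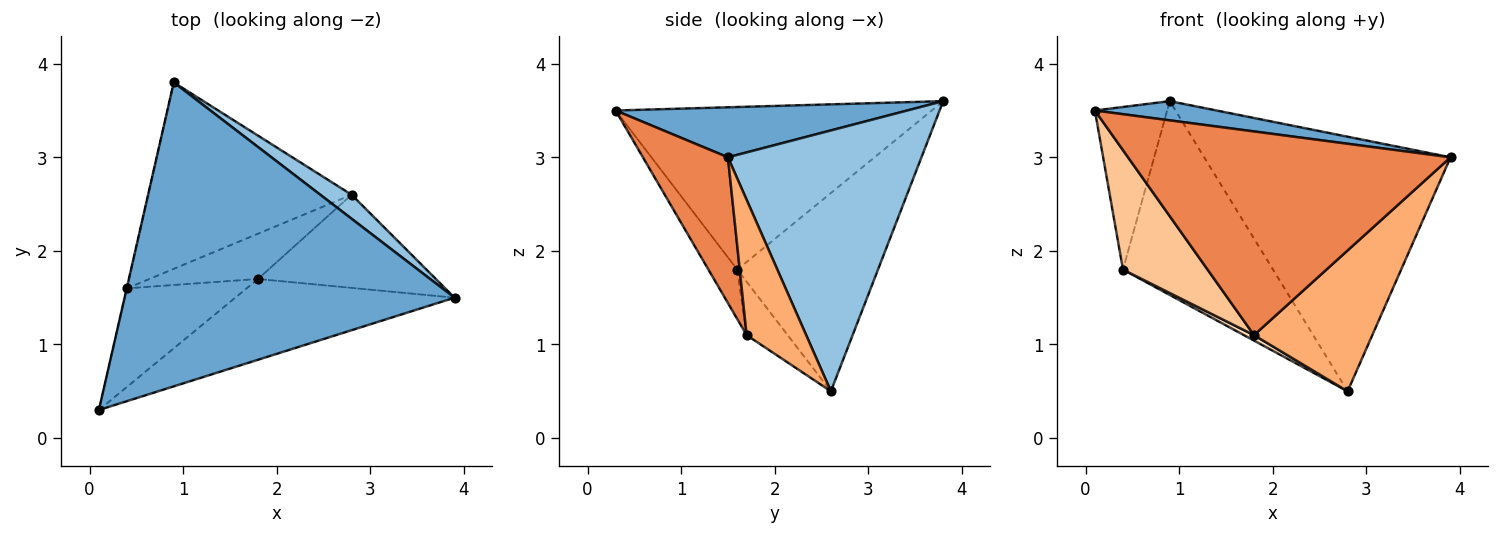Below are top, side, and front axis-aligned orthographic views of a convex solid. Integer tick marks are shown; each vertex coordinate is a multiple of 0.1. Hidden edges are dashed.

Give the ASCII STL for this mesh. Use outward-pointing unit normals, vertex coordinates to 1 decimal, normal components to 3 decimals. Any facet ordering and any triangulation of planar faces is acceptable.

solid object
 facet normal 0.150 -0.062 0.987
  outer loop
   vertex 0.9 3.8 3.6
   vertex 0.1 0.3 3.5
   vertex 3.9 1.5 3.0
  endloop
 endfacet
 facet normal 0.616 0.784 0.074
  outer loop
   vertex 2.8 2.6 0.5
   vertex 0.9 3.8 3.6
   vertex 3.9 1.5 3.0
  endloop
 endfacet
 facet normal -0.975 0.223 -0.002
  outer loop
   vertex 0.4 1.6 1.8
   vertex 0.1 0.3 3.5
   vertex 0.9 3.8 3.6
  endloop
 endfacet
 facet normal -0.560 0.597 -0.574
  outer loop
   vertex 0.4 1.6 1.8
   vertex 0.9 3.8 3.6
   vertex 2.8 2.6 0.5
  endloop
 endfacet
 facet normal 0.238 -0.903 -0.358
  outer loop
   vertex 1.8 1.7 1.1
   vertex 3.9 1.5 3.0
   vertex 0.1 0.3 3.5
  endloop
 endfacet
 facet normal 0.387 -0.769 -0.509
  outer loop
   vertex 1.8 1.7 1.1
   vertex 2.8 2.6 0.5
   vertex 3.9 1.5 3.0
  endloop
 endfacet
 facet normal -0.254 -0.746 -0.615
  outer loop
   vertex 1.8 1.7 1.1
   vertex 0.1 0.3 3.5
   vertex 0.4 1.6 1.8
  endloop
 endfacet
 facet normal -0.438 -0.108 -0.892
  outer loop
   vertex 1.8 1.7 1.1
   vertex 0.4 1.6 1.8
   vertex 2.8 2.6 0.5
  endloop
 endfacet
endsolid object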